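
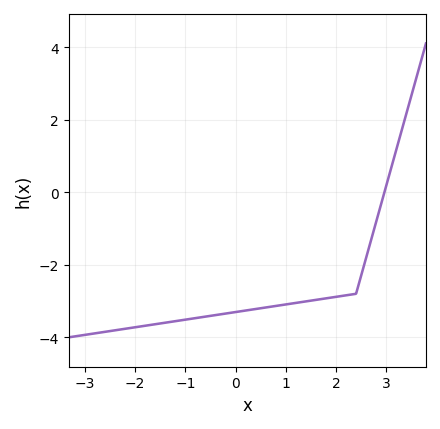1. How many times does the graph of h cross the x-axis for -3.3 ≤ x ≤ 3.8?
1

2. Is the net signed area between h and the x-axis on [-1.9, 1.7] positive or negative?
negative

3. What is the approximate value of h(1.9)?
-2.9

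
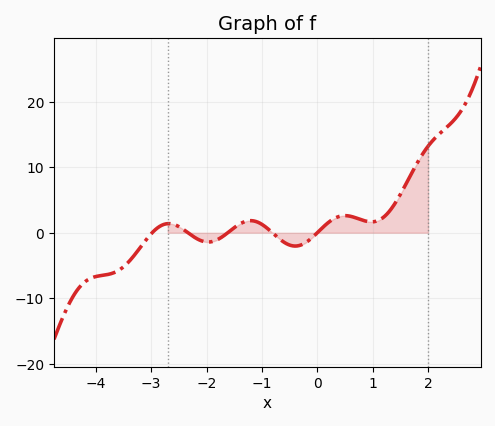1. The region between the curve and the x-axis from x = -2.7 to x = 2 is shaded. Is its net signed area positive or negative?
positive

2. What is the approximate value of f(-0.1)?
-1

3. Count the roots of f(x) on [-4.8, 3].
5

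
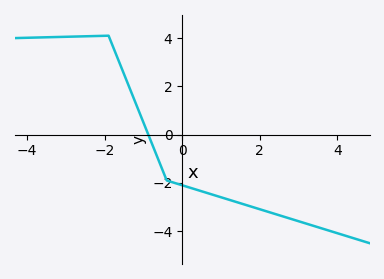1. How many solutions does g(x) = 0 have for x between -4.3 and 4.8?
1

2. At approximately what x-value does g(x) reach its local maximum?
-2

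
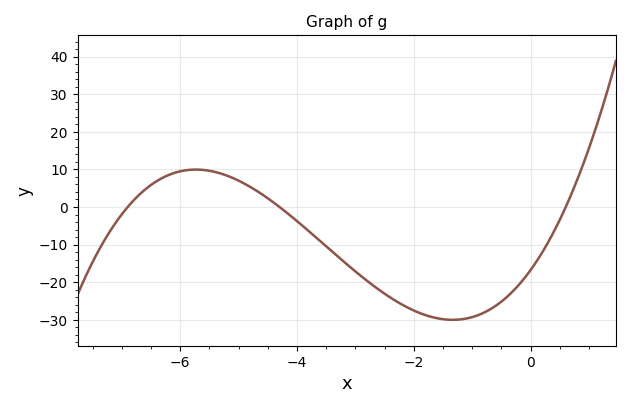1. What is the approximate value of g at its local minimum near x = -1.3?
-30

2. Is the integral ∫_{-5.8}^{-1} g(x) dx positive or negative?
negative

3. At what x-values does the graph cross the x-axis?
-6.9, -4.3, 0.6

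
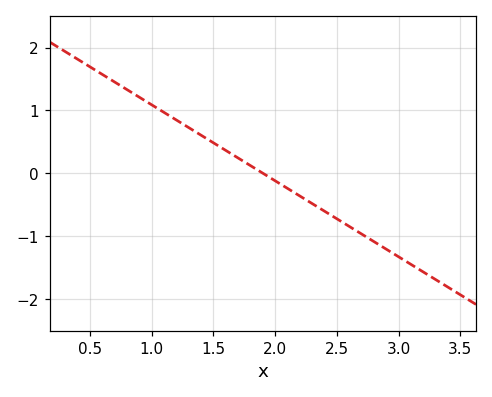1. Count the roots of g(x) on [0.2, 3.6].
1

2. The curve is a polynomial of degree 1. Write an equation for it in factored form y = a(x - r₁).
y = -1.21(x - 1.9)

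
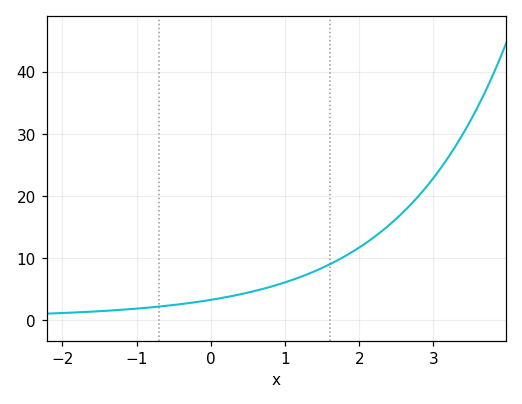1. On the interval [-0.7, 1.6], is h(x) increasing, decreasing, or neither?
increasing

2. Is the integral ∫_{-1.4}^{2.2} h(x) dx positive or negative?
positive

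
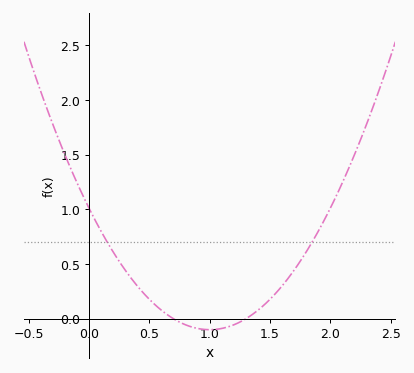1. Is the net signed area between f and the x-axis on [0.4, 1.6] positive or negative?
positive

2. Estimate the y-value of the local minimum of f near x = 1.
-0.1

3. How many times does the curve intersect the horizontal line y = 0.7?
2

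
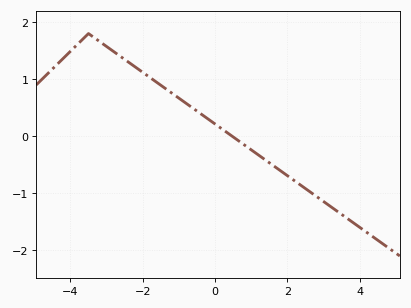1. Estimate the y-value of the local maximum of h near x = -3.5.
1.8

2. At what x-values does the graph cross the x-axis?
0.472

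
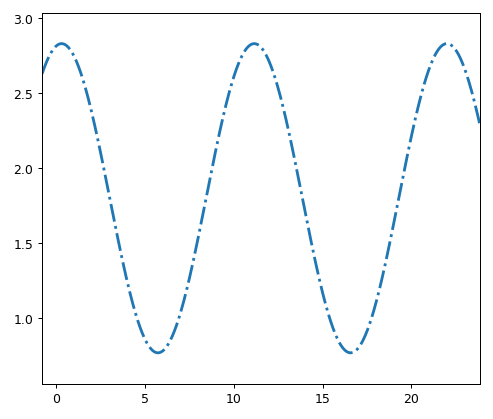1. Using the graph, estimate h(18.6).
1.4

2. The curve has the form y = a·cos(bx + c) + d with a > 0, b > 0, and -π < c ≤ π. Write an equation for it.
y = 1.03cos(0.58x - 0.19) + 1.8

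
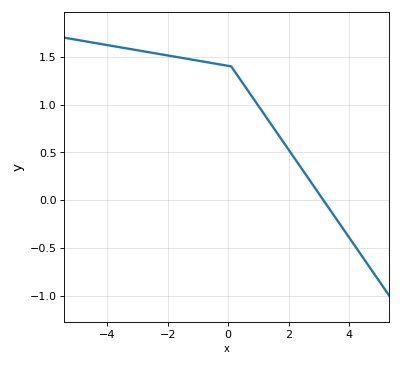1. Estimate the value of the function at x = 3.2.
-0.022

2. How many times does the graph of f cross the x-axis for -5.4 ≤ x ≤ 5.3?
1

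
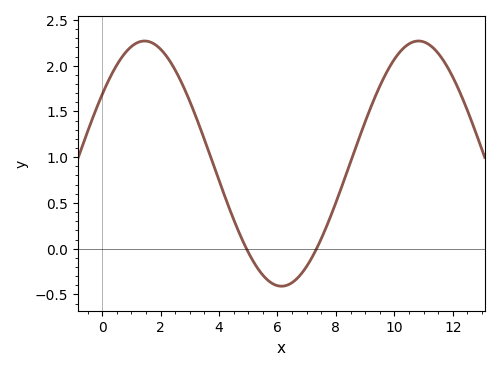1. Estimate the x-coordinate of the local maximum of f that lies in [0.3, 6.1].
1.45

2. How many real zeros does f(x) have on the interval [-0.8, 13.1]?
2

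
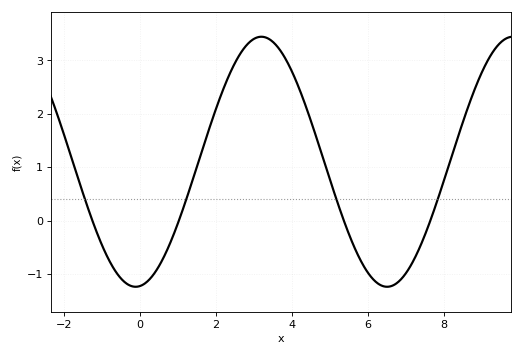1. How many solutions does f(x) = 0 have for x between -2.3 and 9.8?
4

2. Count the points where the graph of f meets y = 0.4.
4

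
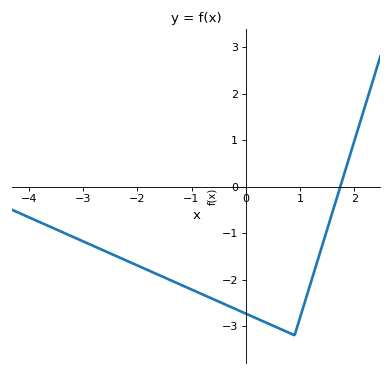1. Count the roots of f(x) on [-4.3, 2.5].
1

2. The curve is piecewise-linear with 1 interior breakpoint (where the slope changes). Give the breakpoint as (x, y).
(0.9, -3.2)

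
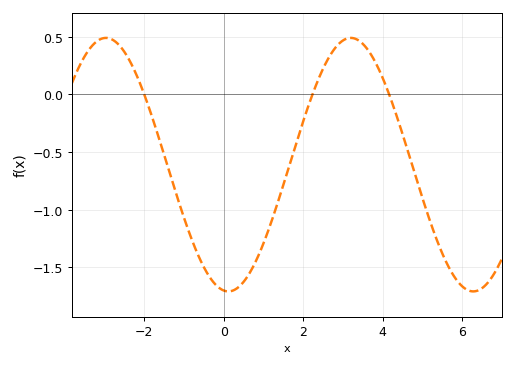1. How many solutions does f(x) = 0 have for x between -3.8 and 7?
3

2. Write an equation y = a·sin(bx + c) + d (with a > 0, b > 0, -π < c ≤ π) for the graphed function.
y = 1.1sin(1.02x - 1.69) - 0.61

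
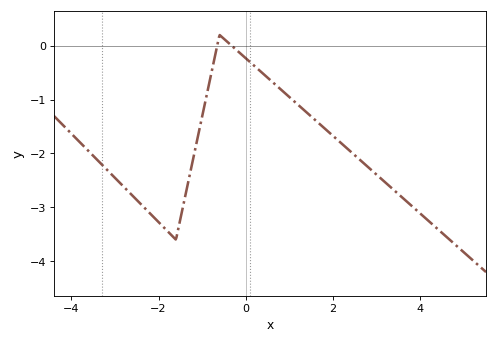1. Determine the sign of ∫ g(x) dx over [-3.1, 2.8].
negative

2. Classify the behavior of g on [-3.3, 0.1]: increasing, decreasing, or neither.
neither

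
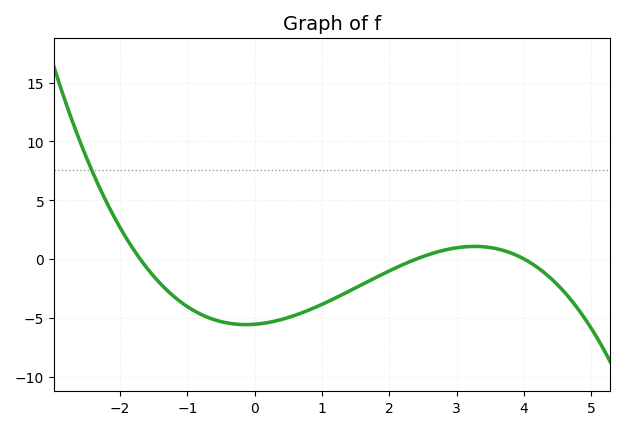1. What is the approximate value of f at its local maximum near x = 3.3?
1.07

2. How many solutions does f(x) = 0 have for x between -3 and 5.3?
3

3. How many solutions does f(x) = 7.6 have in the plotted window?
1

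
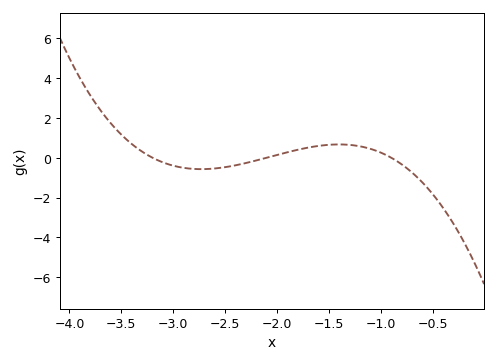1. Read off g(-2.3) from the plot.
-0.2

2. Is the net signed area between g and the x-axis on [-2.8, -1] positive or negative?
positive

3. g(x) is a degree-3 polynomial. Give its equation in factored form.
y = -1.06(x + 3.2)(x + 2.1)(x + 0.9)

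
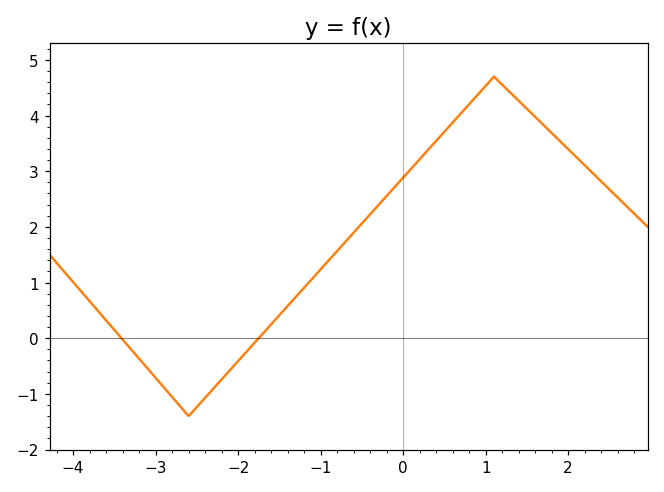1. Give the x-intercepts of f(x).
-3.41, -1.75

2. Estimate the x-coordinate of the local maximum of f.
1.1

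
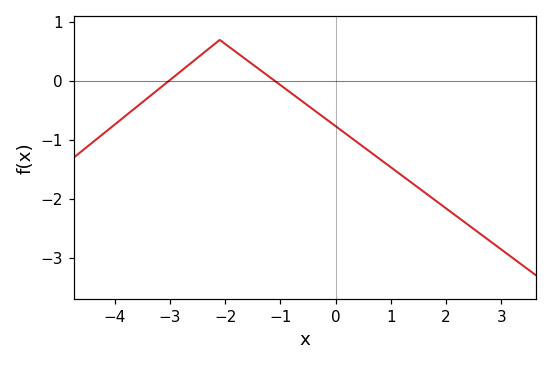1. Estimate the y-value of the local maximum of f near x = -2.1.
0.699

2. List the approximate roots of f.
-3.03, -1.1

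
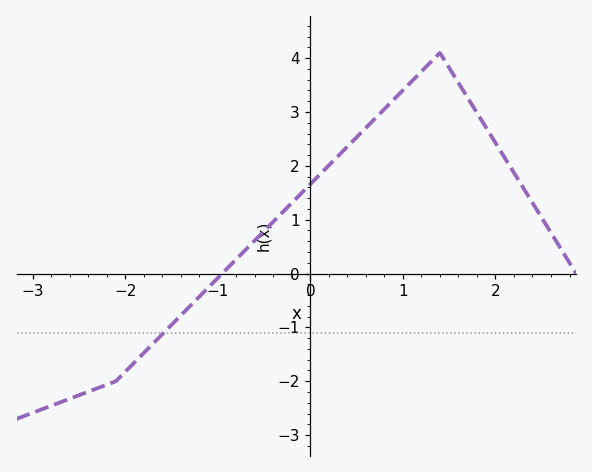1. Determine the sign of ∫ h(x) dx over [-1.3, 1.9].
positive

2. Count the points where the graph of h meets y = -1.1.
1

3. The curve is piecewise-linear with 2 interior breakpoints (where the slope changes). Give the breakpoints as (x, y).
(-2.1, -2); (1.4, 4.1)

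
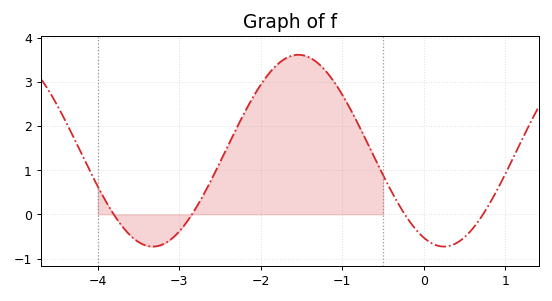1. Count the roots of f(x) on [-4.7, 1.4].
4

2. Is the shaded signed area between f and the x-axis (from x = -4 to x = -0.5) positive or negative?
positive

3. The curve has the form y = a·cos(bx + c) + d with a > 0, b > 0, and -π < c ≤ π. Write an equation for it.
y = 2.17cos(1.76x + 2.71) + 1.44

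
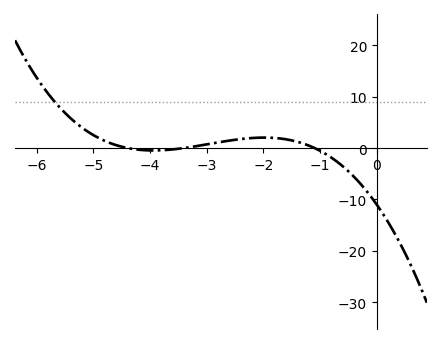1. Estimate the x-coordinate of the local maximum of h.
-2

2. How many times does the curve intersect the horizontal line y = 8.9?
1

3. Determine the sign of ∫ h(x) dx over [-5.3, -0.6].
positive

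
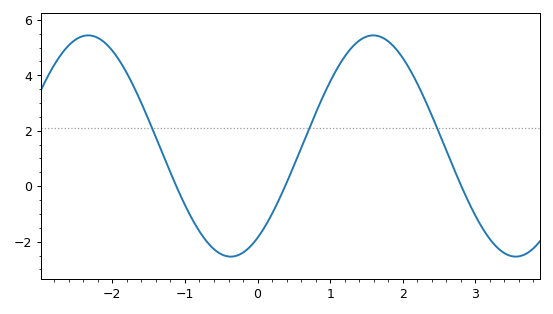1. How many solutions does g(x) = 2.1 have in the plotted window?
3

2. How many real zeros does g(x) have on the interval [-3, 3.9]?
3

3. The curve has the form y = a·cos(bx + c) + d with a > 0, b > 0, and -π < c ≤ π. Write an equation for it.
y = 3.99cos(1.6x - 2.55) + 1.45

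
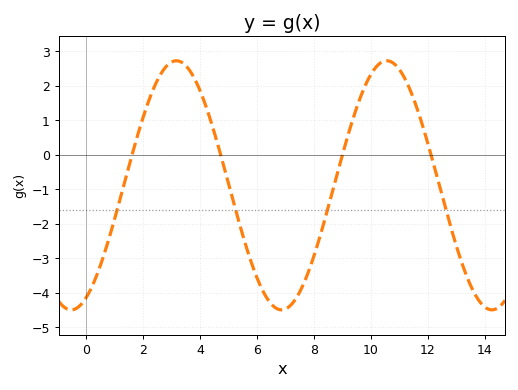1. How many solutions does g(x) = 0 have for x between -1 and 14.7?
4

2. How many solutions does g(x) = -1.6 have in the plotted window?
4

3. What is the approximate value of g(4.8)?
-0.228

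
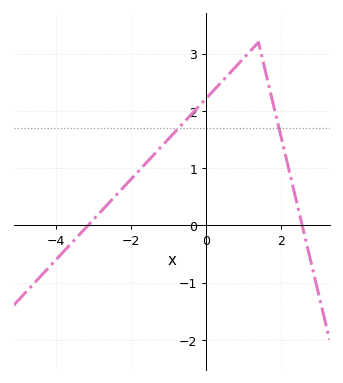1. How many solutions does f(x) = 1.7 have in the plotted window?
2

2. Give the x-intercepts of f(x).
-3.2, 2.6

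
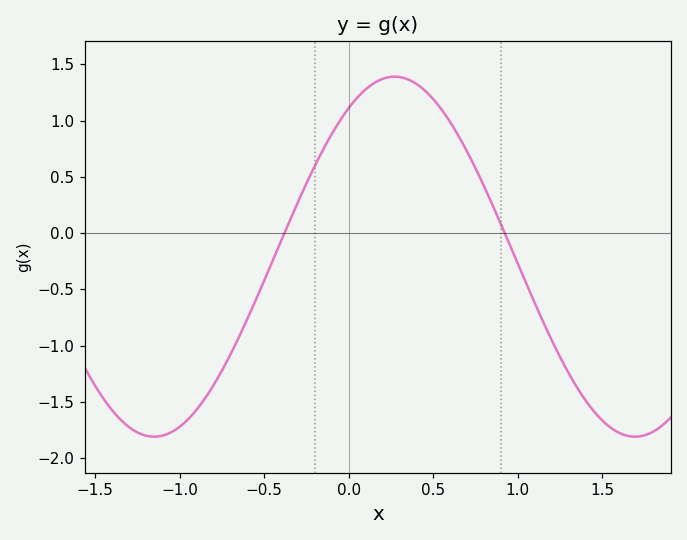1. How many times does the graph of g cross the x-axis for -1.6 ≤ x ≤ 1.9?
2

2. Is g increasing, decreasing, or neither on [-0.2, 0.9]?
neither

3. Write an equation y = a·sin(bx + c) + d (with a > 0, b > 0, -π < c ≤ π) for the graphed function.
y = 1.6sin(2.21x + 0.972) - 0.21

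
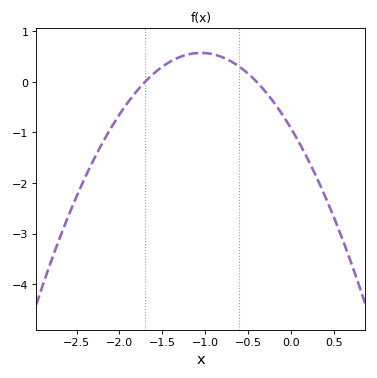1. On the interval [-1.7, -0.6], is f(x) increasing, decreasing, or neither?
neither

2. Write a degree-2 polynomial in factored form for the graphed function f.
y = -1.35(x + 1.7)(x + 0.4)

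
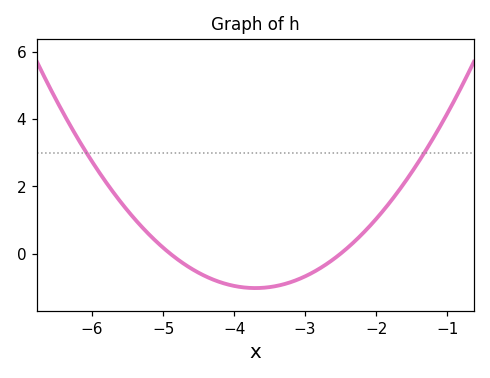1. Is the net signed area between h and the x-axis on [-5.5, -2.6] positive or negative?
negative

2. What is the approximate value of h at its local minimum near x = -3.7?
-1.02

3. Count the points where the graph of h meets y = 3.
2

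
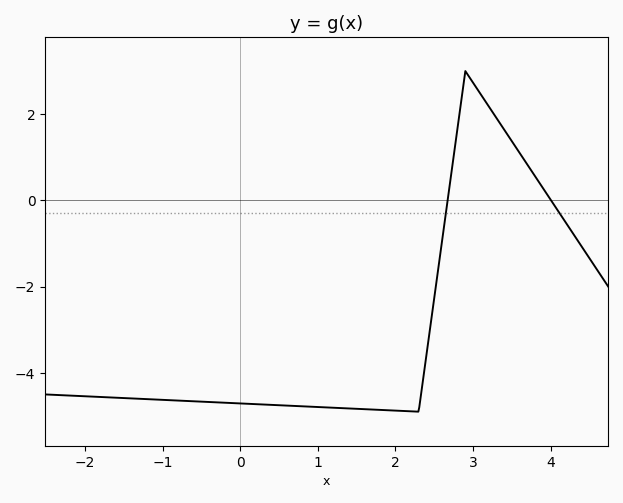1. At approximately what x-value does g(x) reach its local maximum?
2.9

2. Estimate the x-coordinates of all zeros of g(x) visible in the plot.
2.7, 4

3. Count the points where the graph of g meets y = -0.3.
2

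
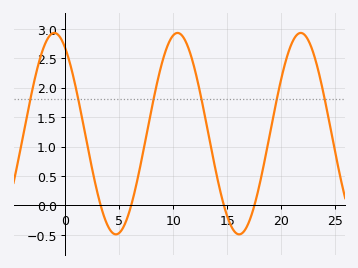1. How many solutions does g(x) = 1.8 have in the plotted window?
6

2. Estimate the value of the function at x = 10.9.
2.85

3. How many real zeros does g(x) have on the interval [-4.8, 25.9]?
4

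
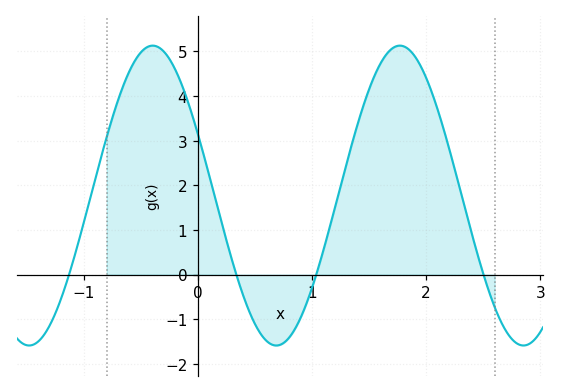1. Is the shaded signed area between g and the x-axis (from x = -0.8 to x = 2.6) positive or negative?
positive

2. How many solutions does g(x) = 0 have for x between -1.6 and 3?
4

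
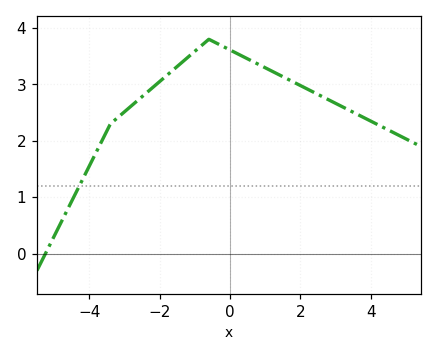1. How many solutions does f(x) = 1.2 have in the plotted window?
1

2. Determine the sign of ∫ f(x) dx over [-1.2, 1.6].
positive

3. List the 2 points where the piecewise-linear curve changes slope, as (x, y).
(-3.4, 2.3); (-0.6, 3.8)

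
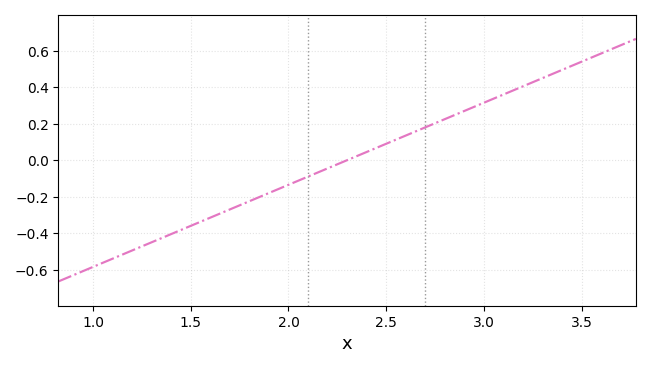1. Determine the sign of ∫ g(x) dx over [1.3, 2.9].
negative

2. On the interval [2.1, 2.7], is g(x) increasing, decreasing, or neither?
increasing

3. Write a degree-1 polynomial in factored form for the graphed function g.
y = 0.45(x - 2.3)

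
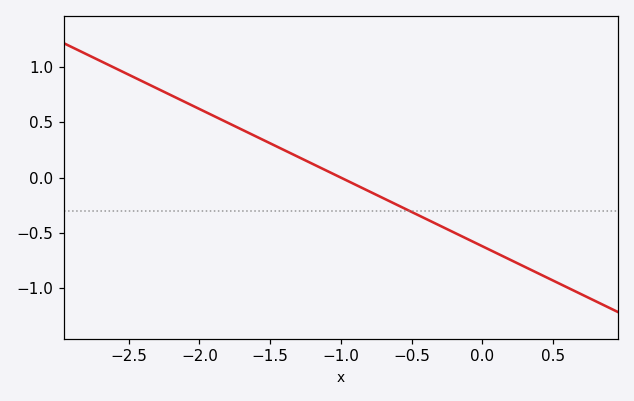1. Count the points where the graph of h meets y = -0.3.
1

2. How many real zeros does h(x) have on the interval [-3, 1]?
1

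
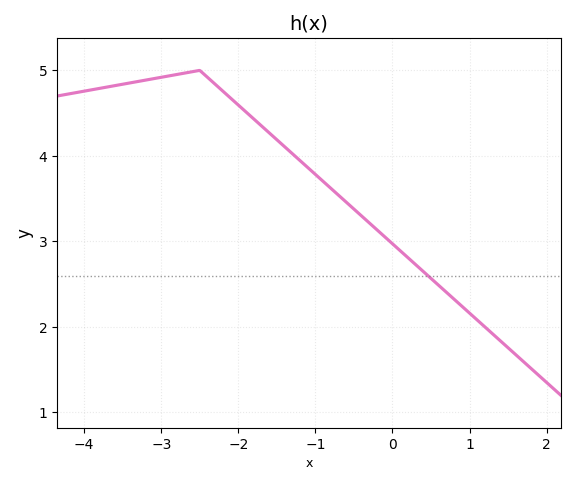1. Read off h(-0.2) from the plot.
3.13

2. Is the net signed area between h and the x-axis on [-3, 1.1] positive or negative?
positive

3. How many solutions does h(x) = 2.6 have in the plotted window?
1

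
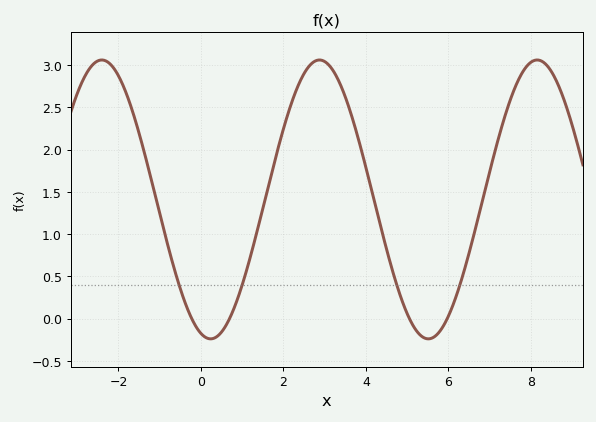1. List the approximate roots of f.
-0.224, 0.694, 5.06, 5.97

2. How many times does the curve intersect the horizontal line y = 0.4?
4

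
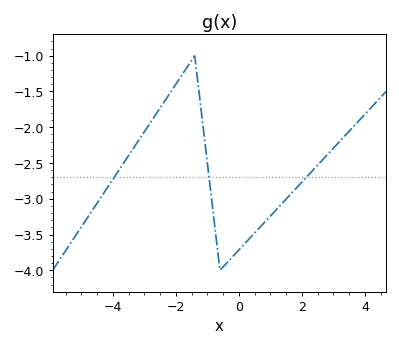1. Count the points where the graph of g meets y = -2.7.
3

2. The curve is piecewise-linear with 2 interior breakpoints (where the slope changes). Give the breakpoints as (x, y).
(-1.4, -1); (-0.6, -4)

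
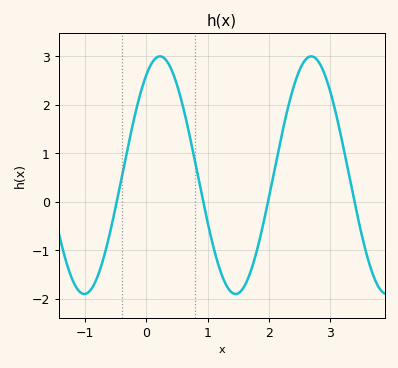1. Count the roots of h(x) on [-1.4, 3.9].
4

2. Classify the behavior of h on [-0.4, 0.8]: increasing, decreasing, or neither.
neither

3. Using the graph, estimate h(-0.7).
-1.15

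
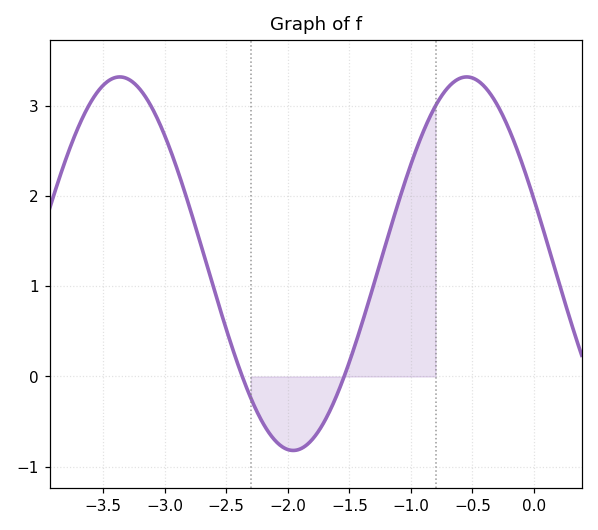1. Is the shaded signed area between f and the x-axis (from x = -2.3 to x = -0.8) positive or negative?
positive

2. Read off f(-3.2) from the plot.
3.18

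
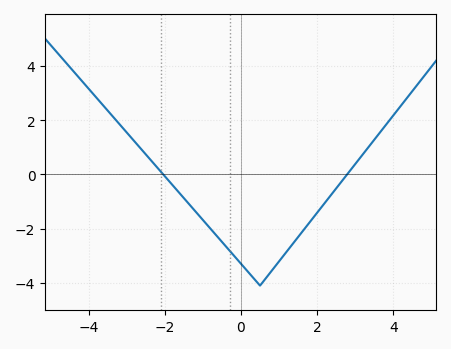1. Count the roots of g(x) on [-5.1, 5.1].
2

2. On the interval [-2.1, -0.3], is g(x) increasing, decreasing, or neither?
decreasing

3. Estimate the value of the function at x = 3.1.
0.565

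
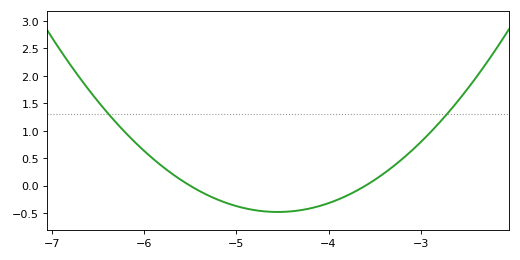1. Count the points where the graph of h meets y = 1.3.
2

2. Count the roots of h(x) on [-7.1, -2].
2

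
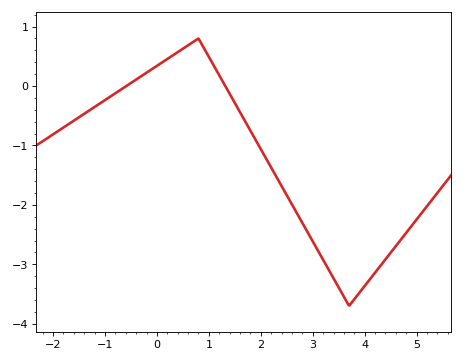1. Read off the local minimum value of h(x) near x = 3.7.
-3.7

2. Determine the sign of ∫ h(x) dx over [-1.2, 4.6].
negative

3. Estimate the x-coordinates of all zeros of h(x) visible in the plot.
-0.6, 1.4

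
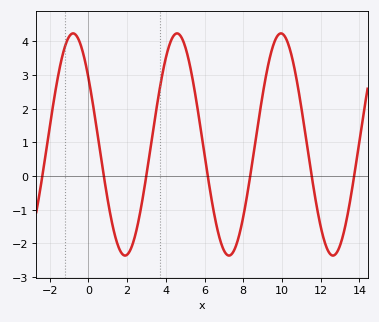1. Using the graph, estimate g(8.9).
2.1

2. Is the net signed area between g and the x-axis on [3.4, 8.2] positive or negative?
positive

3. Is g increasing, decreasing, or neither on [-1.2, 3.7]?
neither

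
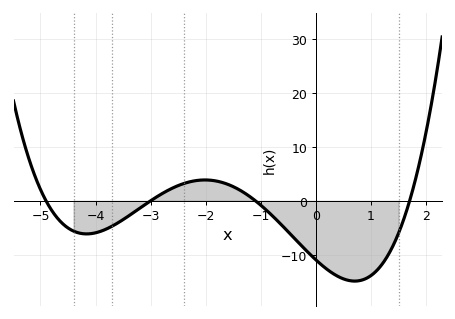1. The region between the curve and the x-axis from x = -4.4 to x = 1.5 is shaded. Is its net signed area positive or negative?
negative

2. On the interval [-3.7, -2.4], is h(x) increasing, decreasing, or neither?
increasing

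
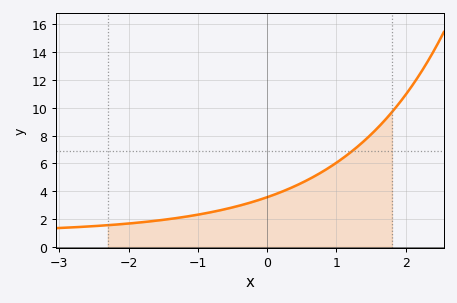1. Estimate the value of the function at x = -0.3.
3.1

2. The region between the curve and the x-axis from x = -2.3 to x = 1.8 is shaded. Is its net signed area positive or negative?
positive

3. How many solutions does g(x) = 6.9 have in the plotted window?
1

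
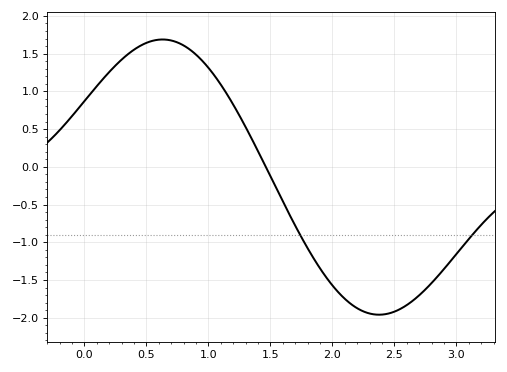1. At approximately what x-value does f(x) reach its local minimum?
2.38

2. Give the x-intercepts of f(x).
1.46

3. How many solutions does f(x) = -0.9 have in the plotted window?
2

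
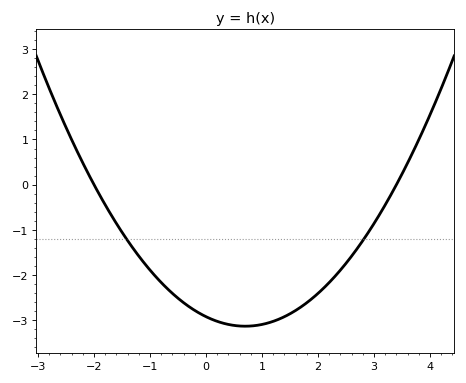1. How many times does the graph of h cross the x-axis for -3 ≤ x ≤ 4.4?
2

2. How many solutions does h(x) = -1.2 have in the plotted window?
2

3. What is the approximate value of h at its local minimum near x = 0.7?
-3.13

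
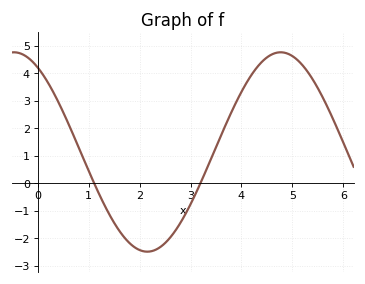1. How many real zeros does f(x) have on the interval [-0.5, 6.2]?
2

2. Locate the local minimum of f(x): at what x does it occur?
2.15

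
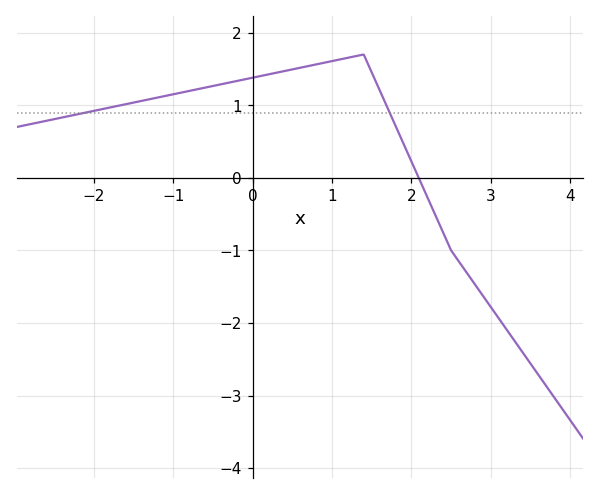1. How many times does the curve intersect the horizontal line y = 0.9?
2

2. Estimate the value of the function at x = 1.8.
0.718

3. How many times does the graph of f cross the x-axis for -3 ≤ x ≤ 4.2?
1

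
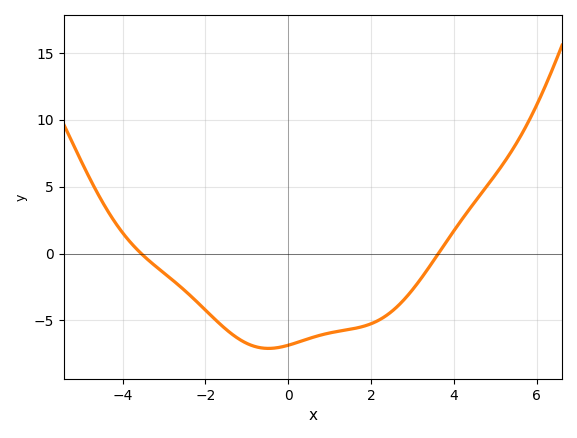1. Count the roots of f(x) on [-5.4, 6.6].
2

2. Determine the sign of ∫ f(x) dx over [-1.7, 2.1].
negative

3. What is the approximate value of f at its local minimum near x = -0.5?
-7.1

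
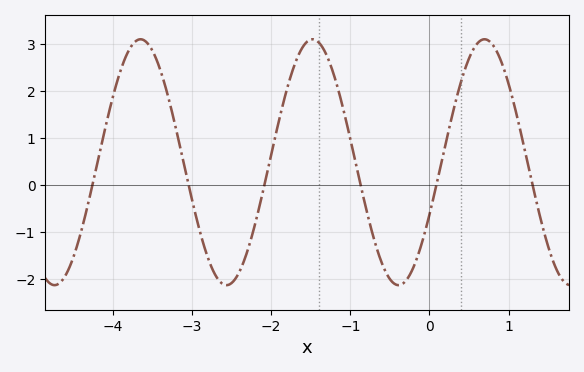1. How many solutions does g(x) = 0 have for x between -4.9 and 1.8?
6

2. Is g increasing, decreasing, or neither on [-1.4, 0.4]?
neither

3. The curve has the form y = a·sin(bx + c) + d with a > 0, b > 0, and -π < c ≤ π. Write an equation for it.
y = 2.61sin(2.89x - 0.442) + 0.49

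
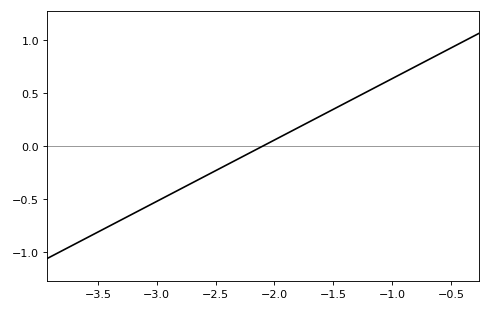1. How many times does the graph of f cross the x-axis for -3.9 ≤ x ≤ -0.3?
1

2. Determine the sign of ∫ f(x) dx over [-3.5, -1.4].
negative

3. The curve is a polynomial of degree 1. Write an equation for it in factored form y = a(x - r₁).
y = 0.58(x + 2.1)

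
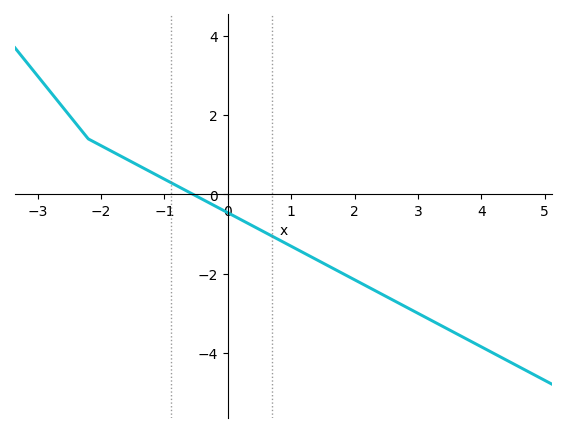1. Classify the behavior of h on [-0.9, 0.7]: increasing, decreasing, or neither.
decreasing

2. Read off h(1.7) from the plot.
-2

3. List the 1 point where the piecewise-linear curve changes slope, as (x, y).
(-2.2, 1.4)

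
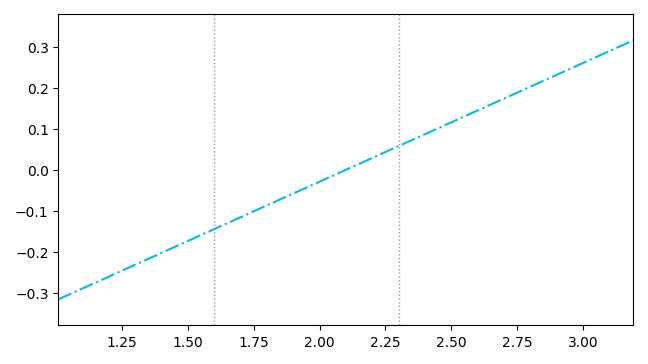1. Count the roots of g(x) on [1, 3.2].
1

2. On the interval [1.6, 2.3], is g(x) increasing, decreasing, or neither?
increasing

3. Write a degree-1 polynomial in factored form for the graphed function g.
y = 0.29(x - 2.1)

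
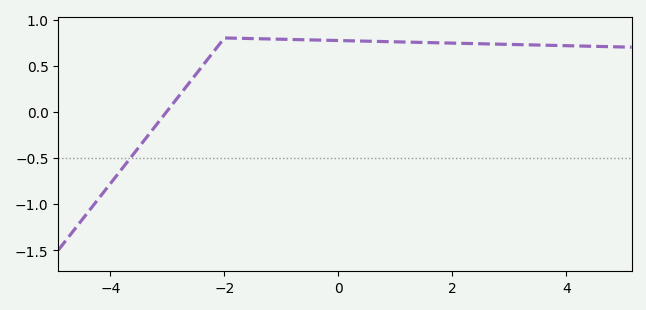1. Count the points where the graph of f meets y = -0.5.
1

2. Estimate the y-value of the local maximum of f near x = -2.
0.8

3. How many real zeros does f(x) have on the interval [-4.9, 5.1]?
1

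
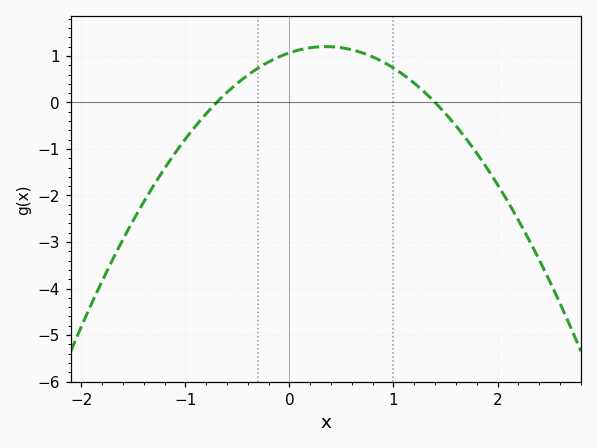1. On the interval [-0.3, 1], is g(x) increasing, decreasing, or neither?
neither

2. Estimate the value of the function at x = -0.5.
0.414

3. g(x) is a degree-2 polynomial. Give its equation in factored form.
y = -1.09(x + 0.7)(x - 1.4)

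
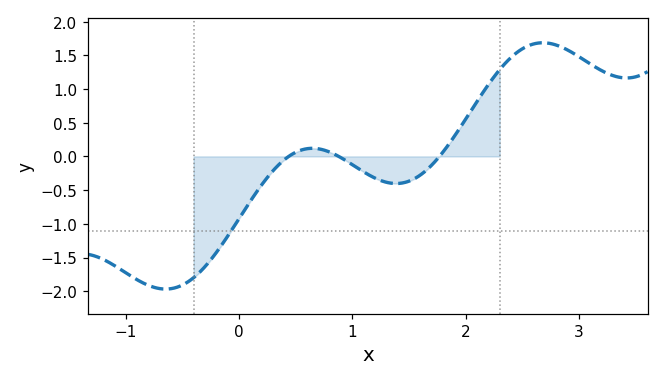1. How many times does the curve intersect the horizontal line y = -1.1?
1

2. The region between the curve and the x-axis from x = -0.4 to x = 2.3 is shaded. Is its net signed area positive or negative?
negative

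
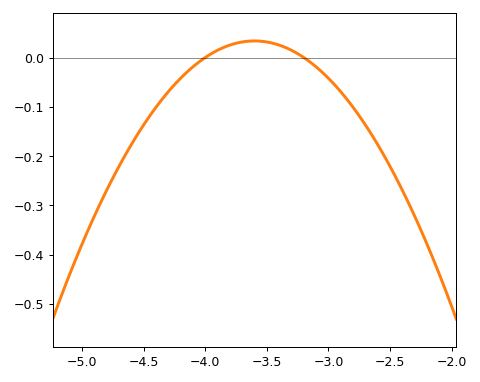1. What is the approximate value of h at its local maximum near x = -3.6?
0.034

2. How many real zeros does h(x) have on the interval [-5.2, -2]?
2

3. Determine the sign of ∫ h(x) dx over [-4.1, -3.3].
positive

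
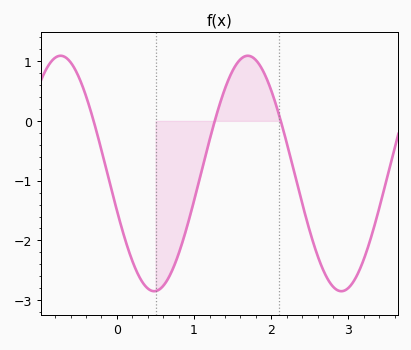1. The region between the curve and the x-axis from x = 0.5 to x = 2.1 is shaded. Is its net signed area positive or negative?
negative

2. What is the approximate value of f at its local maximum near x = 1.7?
1.1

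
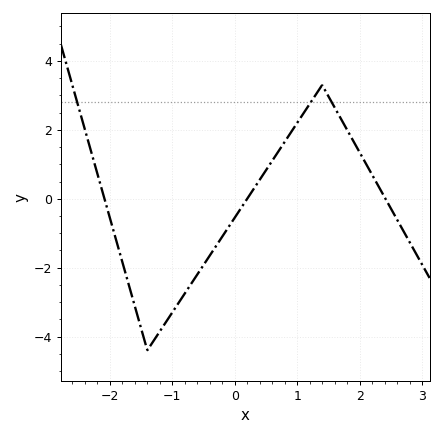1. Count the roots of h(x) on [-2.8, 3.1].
3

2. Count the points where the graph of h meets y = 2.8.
3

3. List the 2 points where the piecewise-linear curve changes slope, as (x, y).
(-1.4, -4.4); (1.4, 3.3)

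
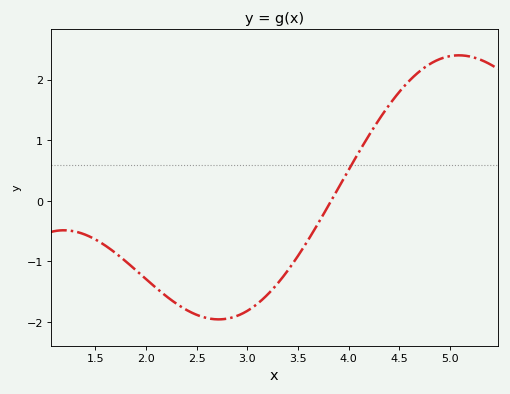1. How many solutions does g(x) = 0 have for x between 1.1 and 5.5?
1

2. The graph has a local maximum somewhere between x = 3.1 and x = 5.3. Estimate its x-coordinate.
5.09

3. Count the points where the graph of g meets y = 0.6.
1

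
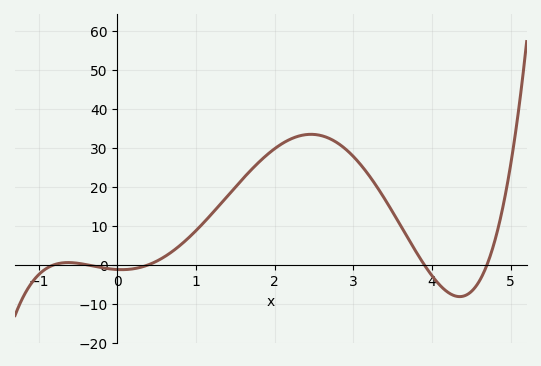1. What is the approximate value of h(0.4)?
0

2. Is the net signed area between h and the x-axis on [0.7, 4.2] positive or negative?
positive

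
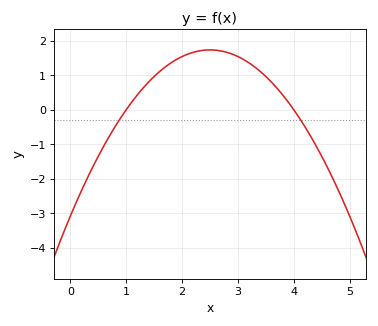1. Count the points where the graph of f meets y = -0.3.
2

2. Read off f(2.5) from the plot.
1.73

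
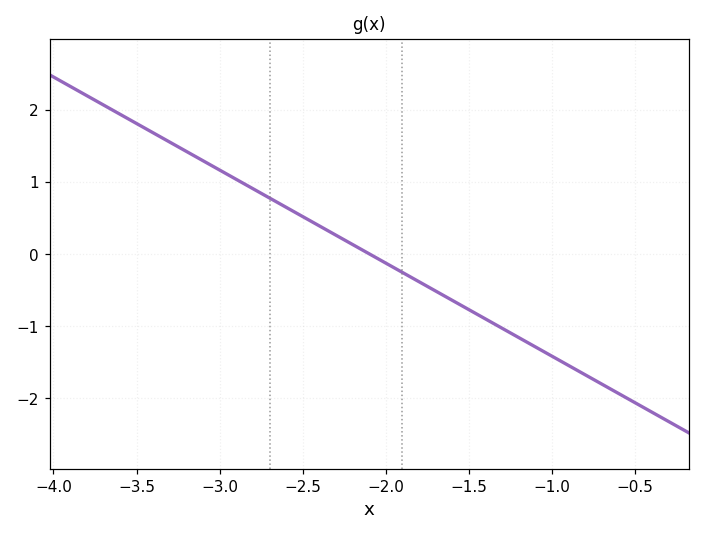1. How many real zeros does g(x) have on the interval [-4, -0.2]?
1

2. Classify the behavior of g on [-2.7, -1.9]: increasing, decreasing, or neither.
decreasing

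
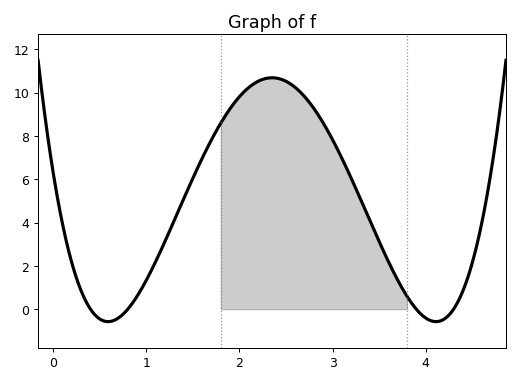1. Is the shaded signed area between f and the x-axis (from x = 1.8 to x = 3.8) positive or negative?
positive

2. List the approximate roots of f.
0.4, 0.8, 3.9, 4.3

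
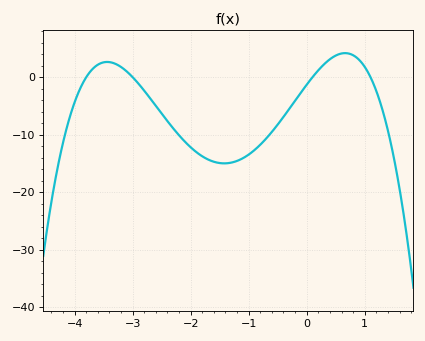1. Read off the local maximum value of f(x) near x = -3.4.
2.65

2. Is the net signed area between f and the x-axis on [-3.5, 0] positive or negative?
negative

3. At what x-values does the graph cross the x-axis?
-3.8, -3, 0.1, 1.1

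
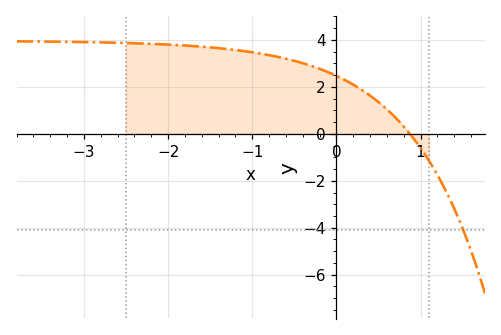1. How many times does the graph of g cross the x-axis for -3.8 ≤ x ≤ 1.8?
1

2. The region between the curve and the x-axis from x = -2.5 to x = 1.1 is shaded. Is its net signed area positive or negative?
positive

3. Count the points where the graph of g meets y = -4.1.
1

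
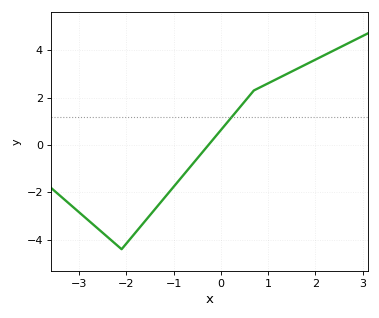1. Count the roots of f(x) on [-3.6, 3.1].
1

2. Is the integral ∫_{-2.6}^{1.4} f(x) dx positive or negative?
negative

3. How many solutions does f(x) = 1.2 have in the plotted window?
1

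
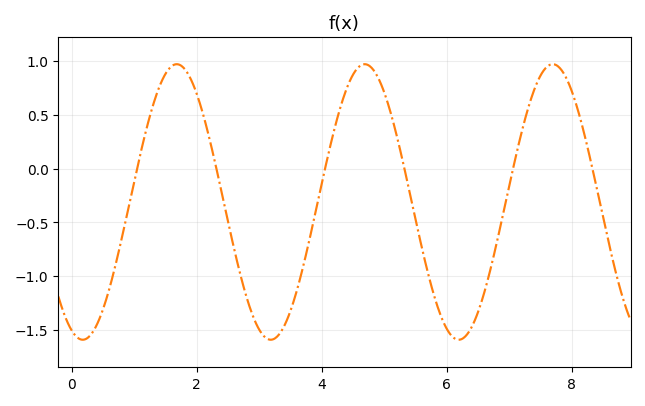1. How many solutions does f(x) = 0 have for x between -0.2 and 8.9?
6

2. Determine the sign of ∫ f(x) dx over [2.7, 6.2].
negative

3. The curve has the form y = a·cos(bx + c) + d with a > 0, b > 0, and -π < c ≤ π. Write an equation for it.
y = 1.28cos(2.09x + 2.77) - 0.31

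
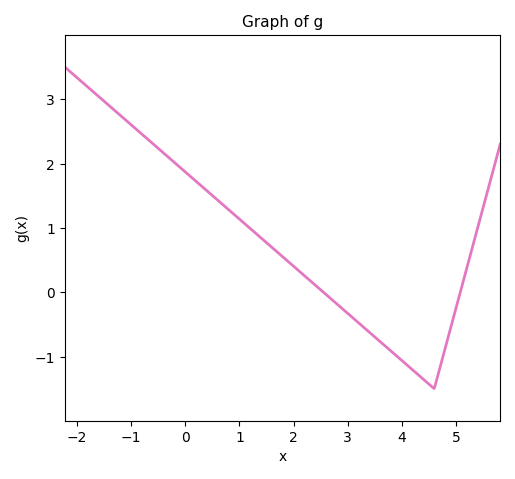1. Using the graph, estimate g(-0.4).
2.2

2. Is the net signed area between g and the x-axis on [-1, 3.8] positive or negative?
positive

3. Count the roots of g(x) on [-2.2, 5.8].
2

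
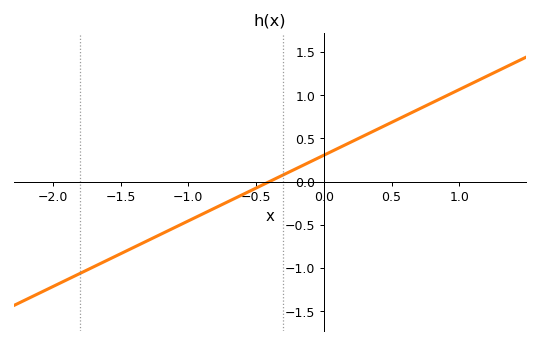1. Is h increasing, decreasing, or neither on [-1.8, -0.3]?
increasing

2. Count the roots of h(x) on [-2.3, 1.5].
1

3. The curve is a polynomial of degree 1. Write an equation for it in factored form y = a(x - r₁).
y = 0.76(x + 0.4)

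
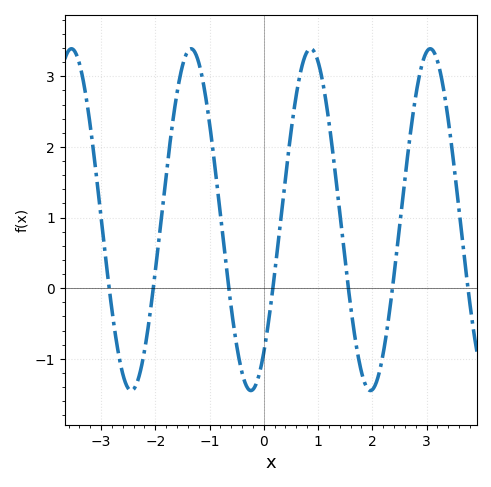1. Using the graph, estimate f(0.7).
3.13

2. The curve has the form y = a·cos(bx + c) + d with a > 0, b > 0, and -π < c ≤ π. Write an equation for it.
y = 2.42cos(2.85x - 2.46) + 0.97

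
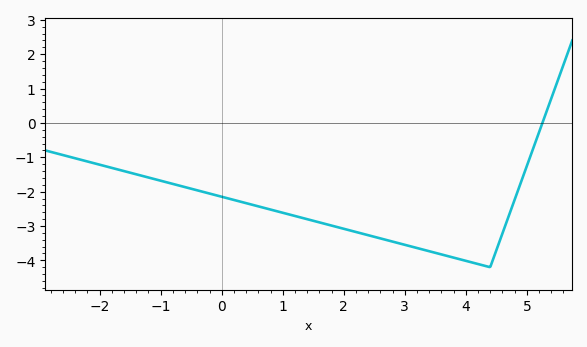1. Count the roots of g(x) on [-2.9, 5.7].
1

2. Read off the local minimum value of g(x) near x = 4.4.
-4.2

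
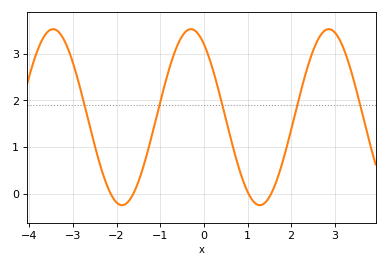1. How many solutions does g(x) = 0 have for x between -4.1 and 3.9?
4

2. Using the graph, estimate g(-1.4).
0.534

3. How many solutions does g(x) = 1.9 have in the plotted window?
5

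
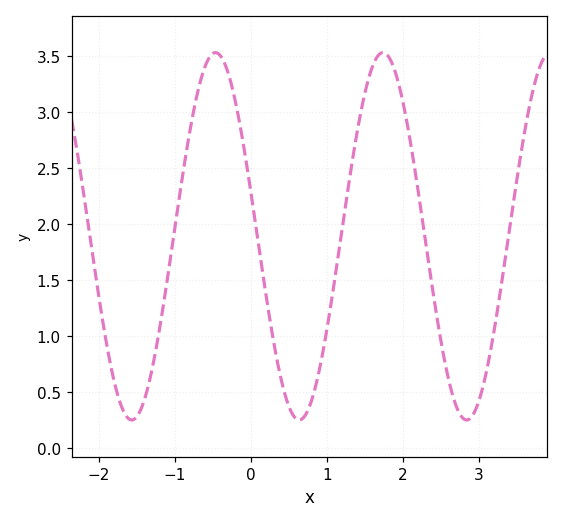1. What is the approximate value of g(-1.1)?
1.51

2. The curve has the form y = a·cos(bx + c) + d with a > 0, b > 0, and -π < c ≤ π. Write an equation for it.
y = 1.64cos(2.85x + 1.33) + 1.89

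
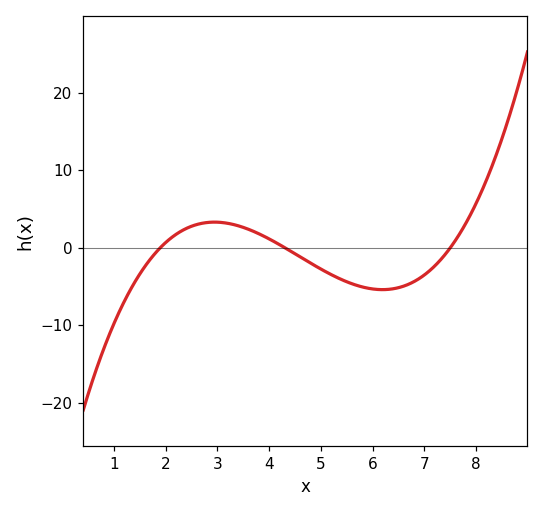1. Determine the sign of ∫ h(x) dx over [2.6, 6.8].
negative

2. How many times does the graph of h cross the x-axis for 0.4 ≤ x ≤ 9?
3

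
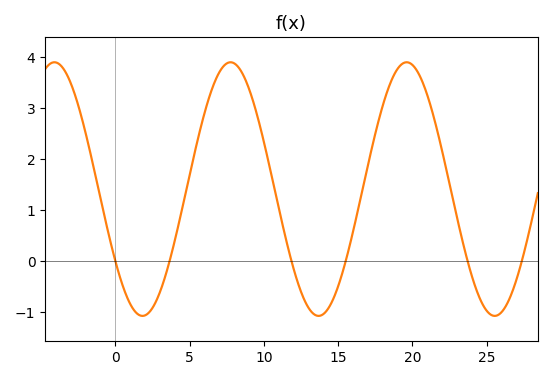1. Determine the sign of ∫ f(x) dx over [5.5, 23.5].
positive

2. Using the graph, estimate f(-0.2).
0.2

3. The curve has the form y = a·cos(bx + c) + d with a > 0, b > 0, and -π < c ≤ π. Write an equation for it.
y = 2.48cos(0.53x + 2.2) + 1.41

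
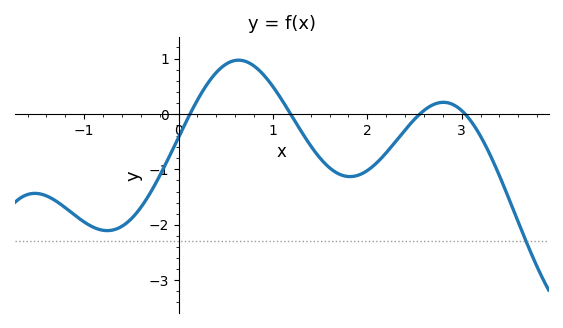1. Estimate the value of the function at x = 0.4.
0.7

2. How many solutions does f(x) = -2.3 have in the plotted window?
1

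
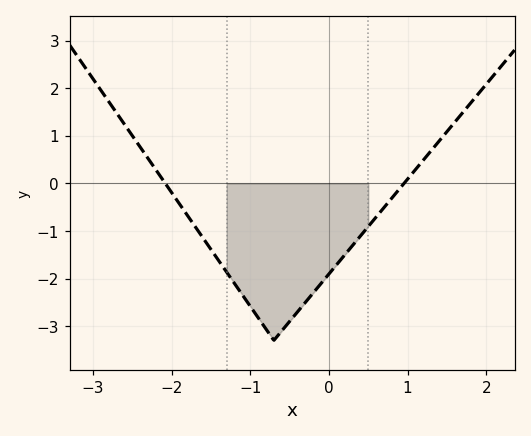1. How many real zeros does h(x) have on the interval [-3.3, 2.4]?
2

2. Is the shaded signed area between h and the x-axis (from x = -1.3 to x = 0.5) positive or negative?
negative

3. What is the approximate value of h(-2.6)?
1.24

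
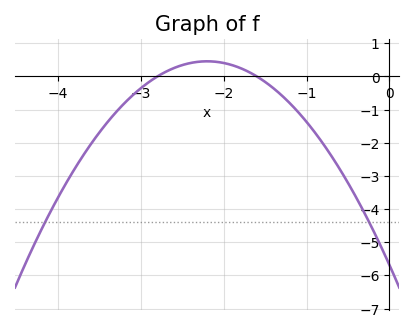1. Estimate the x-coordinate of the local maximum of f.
-2.2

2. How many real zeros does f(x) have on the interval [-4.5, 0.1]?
2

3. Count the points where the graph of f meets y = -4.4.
2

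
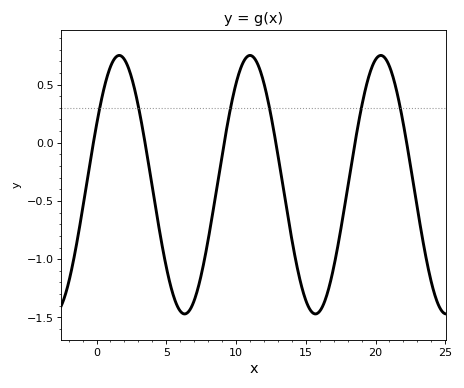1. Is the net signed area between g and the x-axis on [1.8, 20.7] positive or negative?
negative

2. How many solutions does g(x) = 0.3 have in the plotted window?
6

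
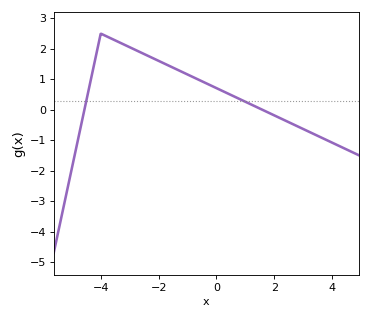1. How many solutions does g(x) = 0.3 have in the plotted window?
2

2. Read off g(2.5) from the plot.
-0.4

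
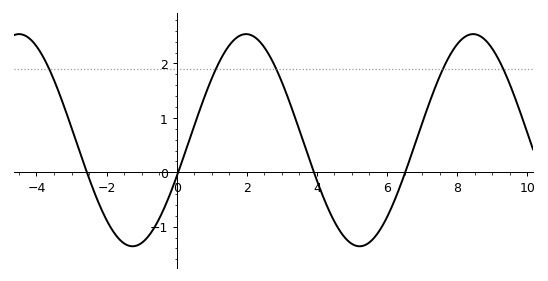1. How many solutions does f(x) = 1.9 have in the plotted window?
5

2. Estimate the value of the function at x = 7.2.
1.3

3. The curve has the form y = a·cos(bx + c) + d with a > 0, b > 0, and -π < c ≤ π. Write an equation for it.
y = 1.95cos(0.97x - 1.9) + 0.59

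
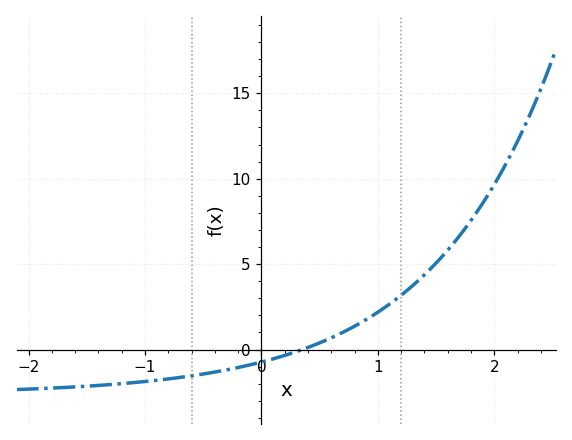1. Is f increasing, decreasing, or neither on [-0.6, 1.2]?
increasing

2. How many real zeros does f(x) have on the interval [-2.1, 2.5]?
1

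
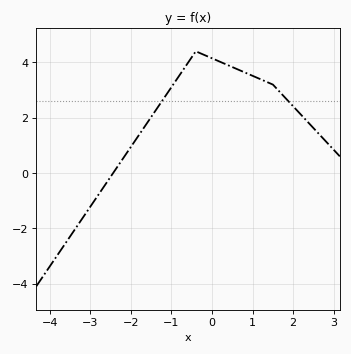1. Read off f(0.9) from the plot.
3.6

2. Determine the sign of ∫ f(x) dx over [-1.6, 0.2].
positive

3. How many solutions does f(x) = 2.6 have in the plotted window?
2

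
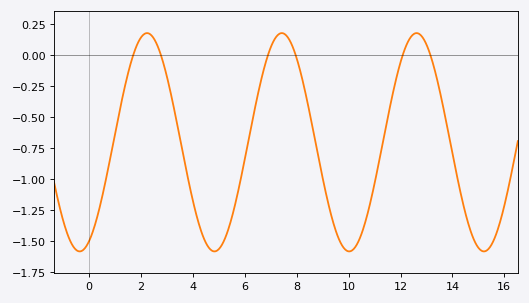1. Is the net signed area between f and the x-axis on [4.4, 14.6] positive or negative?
negative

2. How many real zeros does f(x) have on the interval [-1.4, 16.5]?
6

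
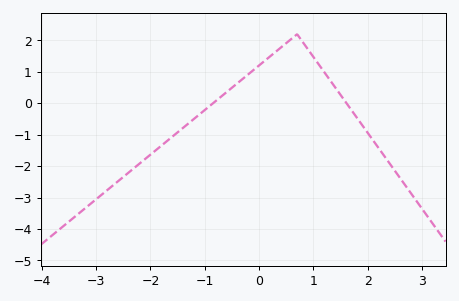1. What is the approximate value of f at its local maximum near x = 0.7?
2.2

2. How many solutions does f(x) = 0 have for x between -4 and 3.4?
2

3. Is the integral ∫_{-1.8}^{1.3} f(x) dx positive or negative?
positive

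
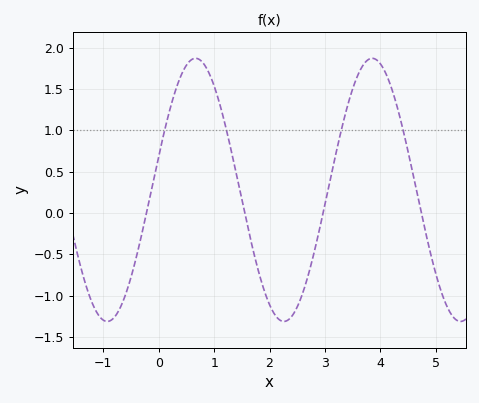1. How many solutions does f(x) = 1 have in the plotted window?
4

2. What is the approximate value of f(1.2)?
1.05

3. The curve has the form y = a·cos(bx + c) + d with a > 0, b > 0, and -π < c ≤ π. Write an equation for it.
y = 1.59cos(2x - 1.3) + 0.28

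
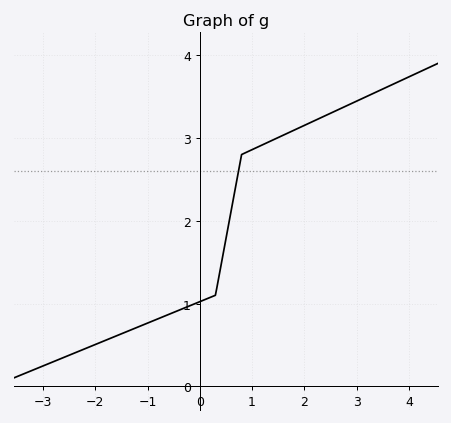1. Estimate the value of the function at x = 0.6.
2.1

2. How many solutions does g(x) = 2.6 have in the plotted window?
1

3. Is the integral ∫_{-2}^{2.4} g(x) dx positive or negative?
positive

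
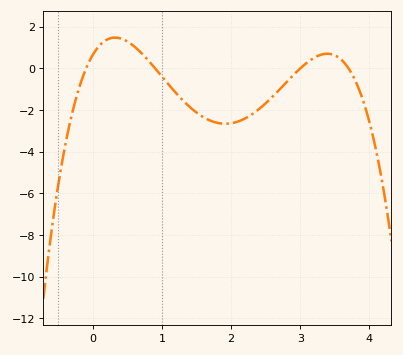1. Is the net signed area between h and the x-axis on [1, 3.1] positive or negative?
negative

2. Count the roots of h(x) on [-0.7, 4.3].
4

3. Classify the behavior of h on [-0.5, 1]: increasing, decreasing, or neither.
neither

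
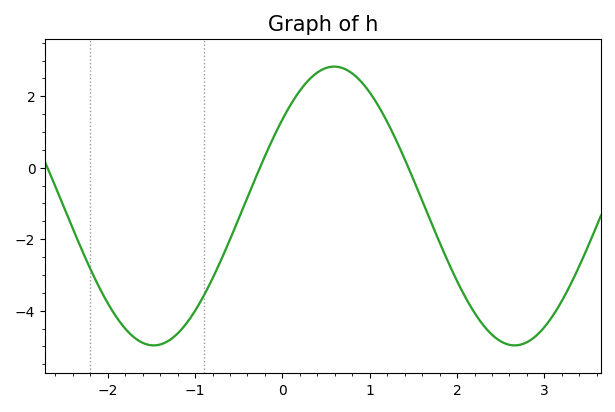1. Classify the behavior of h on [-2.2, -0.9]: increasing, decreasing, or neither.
neither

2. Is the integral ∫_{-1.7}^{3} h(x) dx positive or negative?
negative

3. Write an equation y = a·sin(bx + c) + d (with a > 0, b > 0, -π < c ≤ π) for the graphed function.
y = 3.9sin(1.52x + 0.67) - 1.07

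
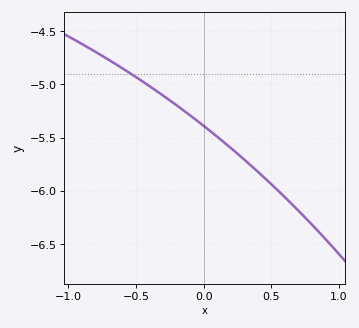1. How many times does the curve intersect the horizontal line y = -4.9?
1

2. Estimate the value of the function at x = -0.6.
-4.85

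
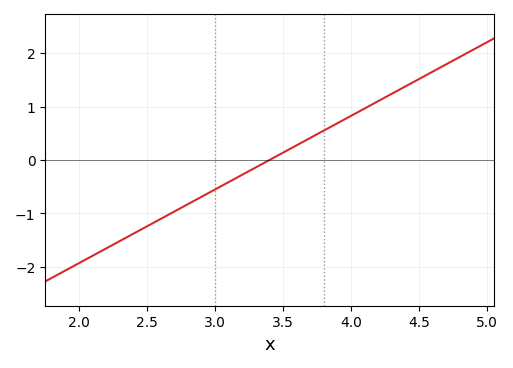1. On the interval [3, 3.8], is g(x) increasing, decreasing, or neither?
increasing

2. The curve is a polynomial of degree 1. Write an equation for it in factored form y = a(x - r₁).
y = 1.38(x - 3.4)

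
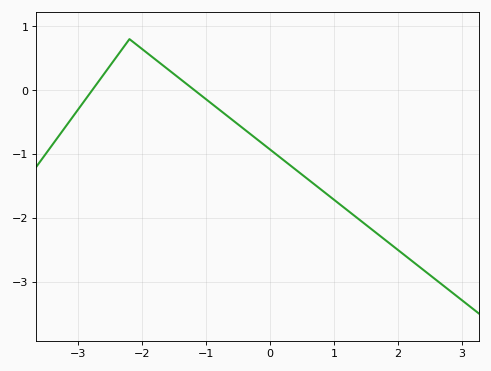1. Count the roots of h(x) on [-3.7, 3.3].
2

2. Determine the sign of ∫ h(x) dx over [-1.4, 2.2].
negative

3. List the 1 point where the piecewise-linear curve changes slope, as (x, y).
(-2.2, 0.8)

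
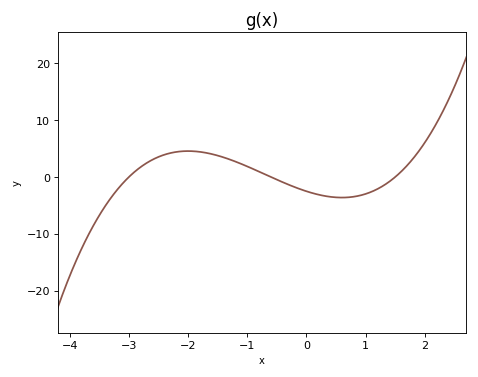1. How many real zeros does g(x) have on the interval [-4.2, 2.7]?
3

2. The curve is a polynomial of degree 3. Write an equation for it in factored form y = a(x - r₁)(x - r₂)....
y = 0.93(x + 3)(x + 0.6)(x - 1.5)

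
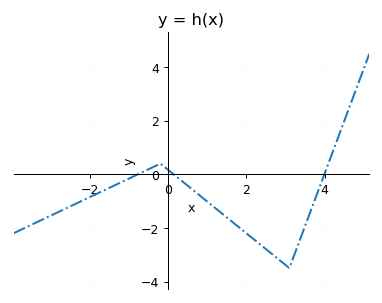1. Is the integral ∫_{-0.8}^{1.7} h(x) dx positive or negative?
negative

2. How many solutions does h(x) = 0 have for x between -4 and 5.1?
3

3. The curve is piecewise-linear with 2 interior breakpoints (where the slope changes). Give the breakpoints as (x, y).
(-0.2, 0.4); (3.1, -3.5)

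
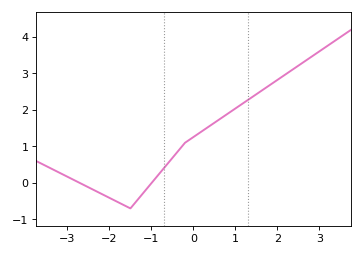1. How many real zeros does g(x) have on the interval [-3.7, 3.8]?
2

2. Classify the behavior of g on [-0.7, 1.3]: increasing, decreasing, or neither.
increasing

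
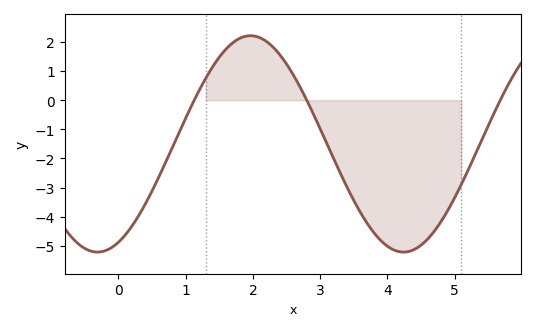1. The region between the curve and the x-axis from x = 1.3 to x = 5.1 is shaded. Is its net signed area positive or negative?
negative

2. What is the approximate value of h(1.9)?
2.2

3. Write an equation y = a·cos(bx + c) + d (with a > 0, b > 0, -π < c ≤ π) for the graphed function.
y = 3.71cos(1.4x - 2.7) - 1.5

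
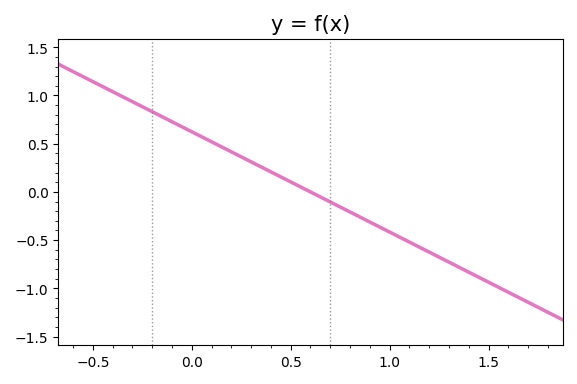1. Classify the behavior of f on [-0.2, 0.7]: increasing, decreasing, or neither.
decreasing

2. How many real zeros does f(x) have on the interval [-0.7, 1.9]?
1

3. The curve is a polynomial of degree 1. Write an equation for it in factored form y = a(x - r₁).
y = -1.04(x - 0.6)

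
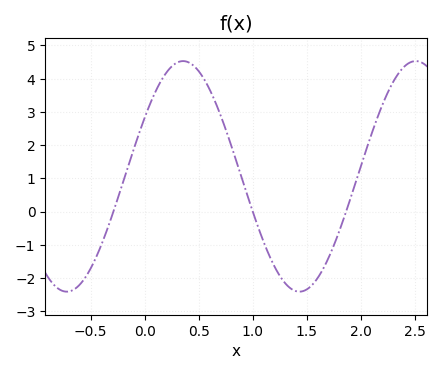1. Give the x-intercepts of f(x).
-0.3, 1, 1.85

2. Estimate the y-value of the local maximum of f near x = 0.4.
4.5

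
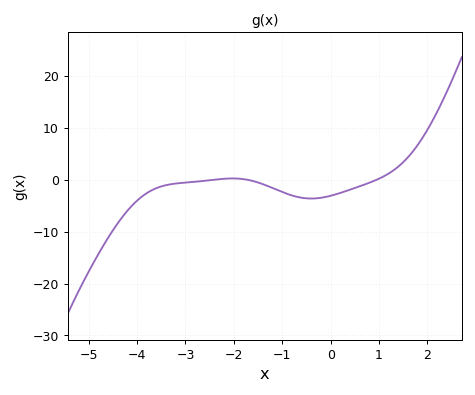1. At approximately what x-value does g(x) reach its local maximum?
-2.03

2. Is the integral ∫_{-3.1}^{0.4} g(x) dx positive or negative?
negative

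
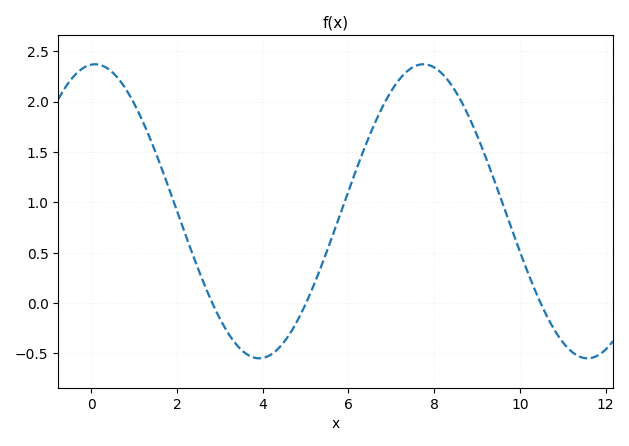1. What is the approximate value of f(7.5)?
2.34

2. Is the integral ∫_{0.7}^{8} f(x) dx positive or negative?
positive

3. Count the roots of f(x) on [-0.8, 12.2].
3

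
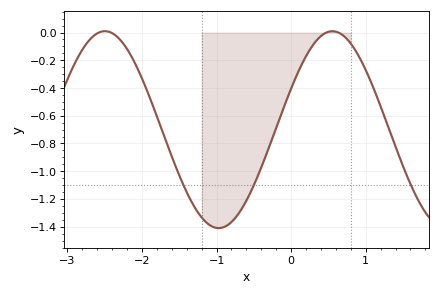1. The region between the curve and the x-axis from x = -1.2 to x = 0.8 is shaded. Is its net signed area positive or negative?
negative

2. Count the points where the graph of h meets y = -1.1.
3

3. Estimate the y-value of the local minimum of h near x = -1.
-1.4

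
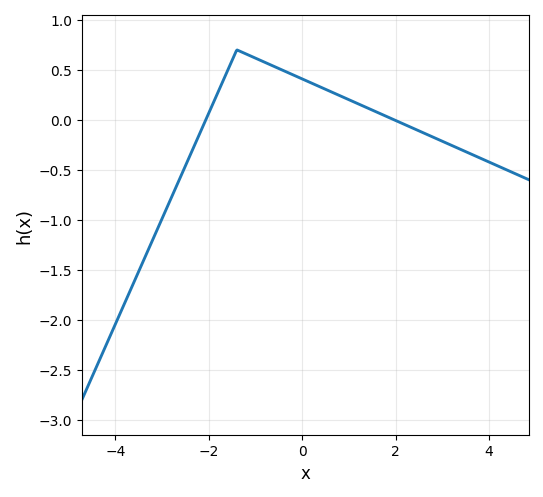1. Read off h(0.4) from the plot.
0.326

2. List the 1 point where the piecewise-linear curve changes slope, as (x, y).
(-1.4, 0.7)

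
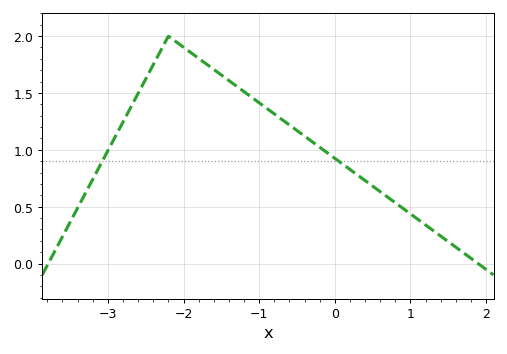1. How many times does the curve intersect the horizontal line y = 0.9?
2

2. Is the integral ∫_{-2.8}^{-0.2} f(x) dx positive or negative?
positive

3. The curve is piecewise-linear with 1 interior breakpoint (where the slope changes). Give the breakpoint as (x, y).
(-2.2, 2)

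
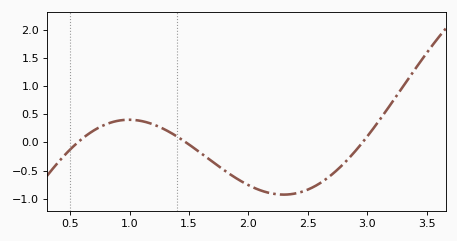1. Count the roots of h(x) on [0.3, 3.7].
3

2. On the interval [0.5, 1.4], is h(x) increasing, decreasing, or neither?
neither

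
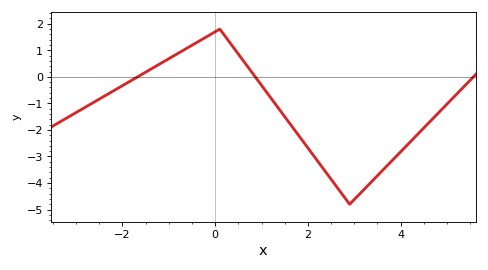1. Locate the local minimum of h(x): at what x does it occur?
2.9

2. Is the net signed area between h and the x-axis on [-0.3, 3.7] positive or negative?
negative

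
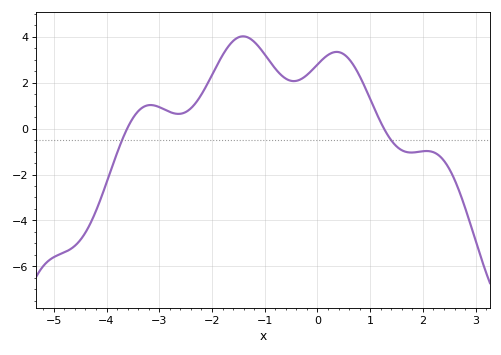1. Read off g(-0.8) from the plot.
2.62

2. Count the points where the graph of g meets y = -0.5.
2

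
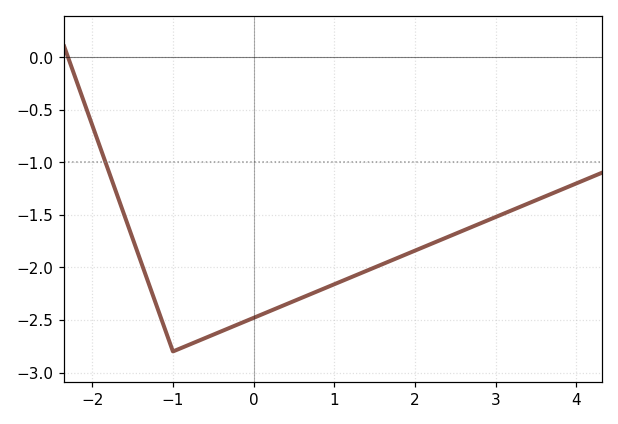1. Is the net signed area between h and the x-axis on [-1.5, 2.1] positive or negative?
negative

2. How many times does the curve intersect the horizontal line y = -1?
1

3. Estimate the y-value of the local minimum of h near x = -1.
-2.8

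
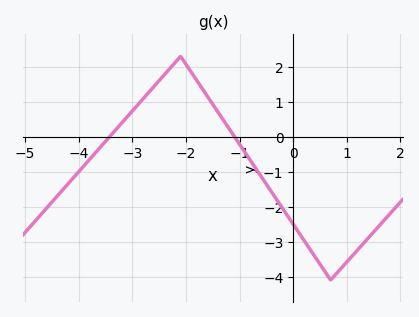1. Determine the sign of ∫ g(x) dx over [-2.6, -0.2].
positive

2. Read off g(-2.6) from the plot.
1.4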